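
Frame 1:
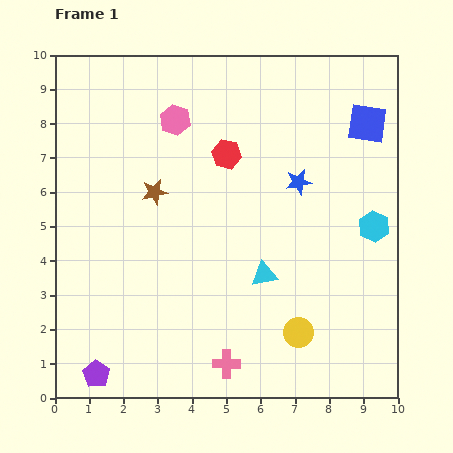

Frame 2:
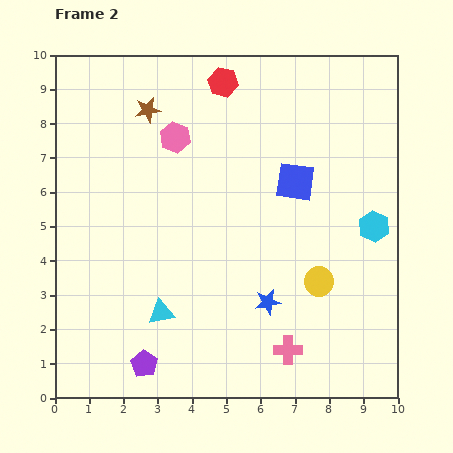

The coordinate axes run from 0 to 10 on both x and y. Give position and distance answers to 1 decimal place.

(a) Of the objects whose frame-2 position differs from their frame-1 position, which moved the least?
the pink hexagon

(moved 0.5)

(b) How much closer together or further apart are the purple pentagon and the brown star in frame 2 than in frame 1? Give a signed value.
+1.8

Distance in frame 1: 5.6. Distance in frame 2: 7.4.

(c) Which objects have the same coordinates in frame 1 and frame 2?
the cyan hexagon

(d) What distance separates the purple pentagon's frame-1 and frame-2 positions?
1.4

The purple pentagon moved from (1.2, 0.7) to (2.6, 1.0), a distance of √(1.4² + 0.3²) ≈ 1.4.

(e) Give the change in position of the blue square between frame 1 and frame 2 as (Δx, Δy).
(-2.1, -1.7)

The blue square was at (9.1, 8.0) in frame 1 and (7.0, 6.3) in frame 2.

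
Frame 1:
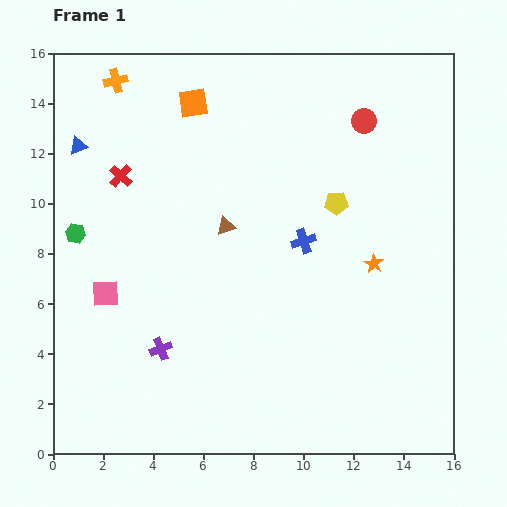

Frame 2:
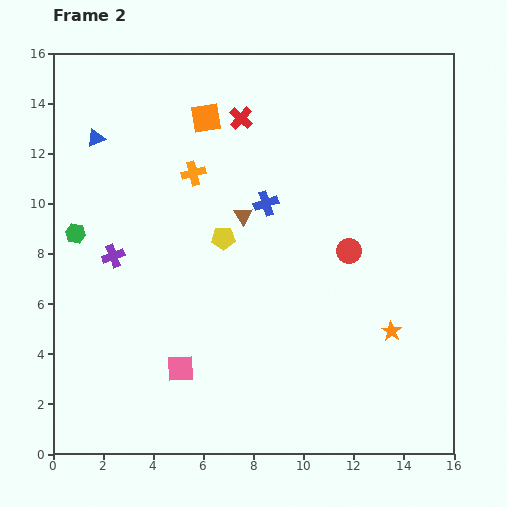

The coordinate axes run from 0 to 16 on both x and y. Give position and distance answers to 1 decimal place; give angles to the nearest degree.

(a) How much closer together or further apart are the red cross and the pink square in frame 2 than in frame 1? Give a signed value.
+5.6

Distance in frame 1: 4.7. Distance in frame 2: 10.3.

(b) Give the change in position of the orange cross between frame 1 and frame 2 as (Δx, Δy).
(3.1, -3.7)

The orange cross was at (2.5, 14.9) in frame 1 and (5.6, 11.2) in frame 2.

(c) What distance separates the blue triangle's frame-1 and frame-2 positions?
0.8

The blue triangle moved from (1.0, 12.3) to (1.7, 12.6), a distance of √(0.7² + 0.3²) ≈ 0.8.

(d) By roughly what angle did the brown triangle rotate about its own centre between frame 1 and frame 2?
44° counter-clockwise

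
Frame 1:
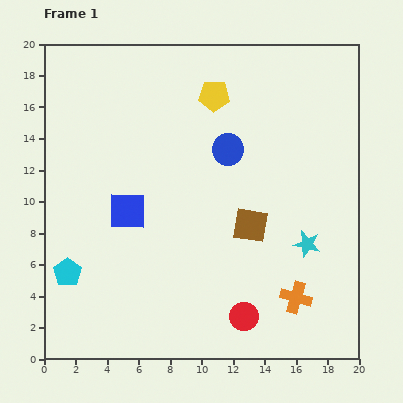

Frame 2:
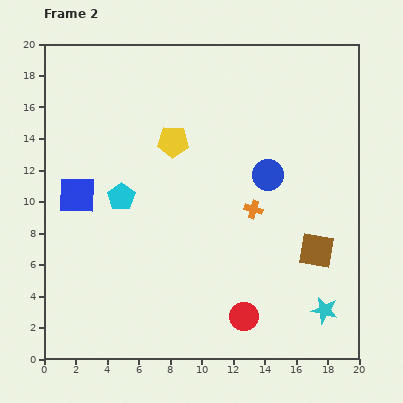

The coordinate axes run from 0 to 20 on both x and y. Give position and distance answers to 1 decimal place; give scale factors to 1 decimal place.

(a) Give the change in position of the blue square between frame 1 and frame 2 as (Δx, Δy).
(-3.2, 1.0)

The blue square was at (5.3, 9.4) in frame 1 and (2.1, 10.4) in frame 2.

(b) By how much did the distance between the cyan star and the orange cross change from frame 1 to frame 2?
+4.3

Distance in frame 1: 3.5. Distance in frame 2: 7.8.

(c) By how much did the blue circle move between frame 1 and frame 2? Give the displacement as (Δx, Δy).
(2.5, -1.6)

The blue circle was at (11.7, 13.3) in frame 1 and (14.2, 11.7) in frame 2.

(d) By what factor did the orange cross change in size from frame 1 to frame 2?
0.6×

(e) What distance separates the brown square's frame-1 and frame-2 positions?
4.5

The brown square moved from (13.1, 8.5) to (17.3, 6.9), a distance of √(4.2² + 1.6²) ≈ 4.5.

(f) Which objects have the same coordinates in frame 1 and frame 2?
the red circle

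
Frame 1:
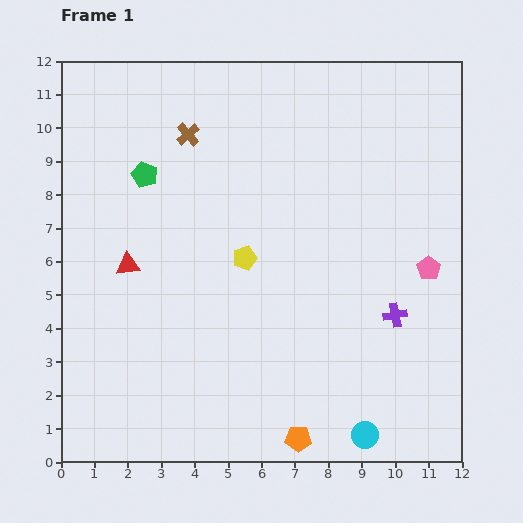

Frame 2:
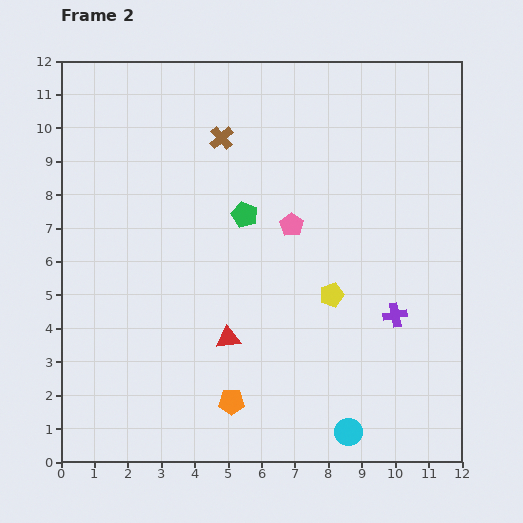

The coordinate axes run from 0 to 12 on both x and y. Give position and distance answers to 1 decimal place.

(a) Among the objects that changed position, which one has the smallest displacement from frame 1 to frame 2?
the cyan circle

(moved 0.5)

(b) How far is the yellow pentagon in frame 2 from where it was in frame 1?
2.8

The yellow pentagon moved from (5.5, 6.1) to (8.1, 5.0), a distance of √(2.6² + 1.1²) ≈ 2.8.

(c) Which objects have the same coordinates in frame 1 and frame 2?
the purple cross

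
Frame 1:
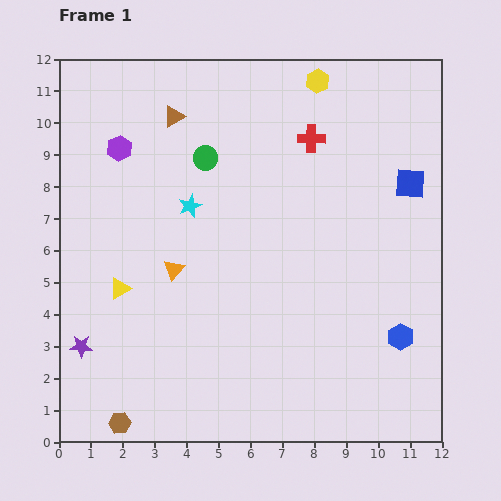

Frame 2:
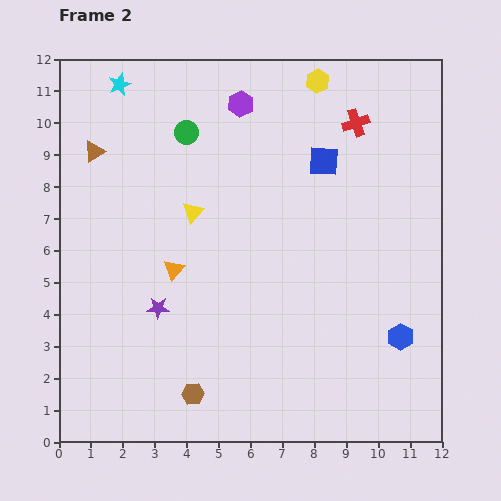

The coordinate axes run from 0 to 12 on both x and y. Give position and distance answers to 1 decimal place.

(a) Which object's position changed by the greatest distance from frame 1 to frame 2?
the cyan star

(moved 4.4; next 4.0)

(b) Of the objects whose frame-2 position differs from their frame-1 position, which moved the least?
the green circle

(moved 1.0)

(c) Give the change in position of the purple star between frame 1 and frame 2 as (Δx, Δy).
(2.4, 1.2)

The purple star was at (0.7, 3.0) in frame 1 and (3.1, 4.2) in frame 2.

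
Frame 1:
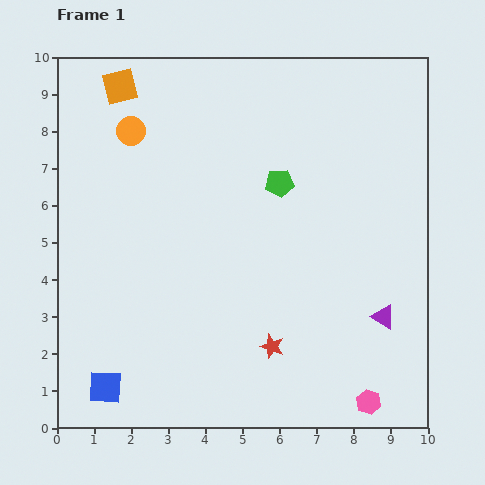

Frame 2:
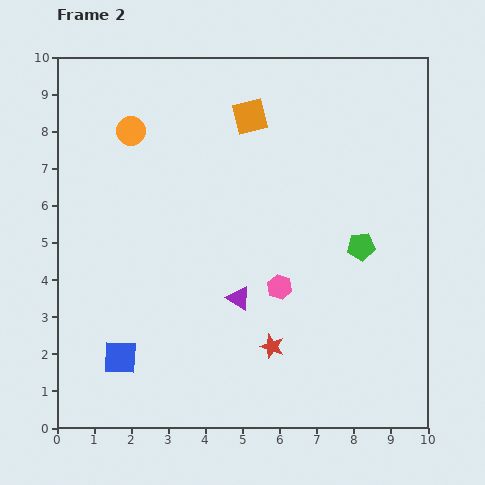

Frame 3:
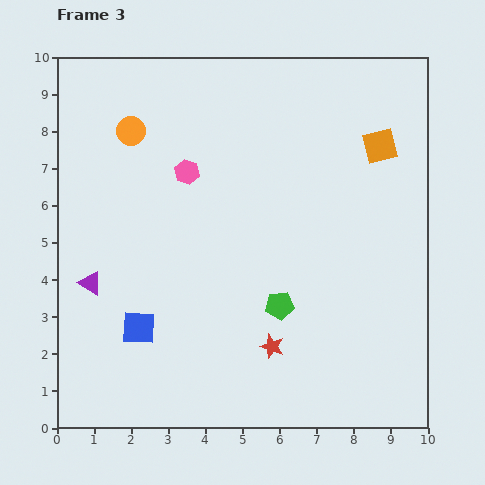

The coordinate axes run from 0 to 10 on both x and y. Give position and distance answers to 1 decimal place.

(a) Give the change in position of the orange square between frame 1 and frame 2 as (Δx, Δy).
(3.5, -0.8)

The orange square was at (1.7, 9.2) in frame 1 and (5.2, 8.4) in frame 2.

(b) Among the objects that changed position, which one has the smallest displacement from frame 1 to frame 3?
the blue square

(moved 1.8)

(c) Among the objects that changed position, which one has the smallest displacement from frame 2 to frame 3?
the blue square

(moved 0.9)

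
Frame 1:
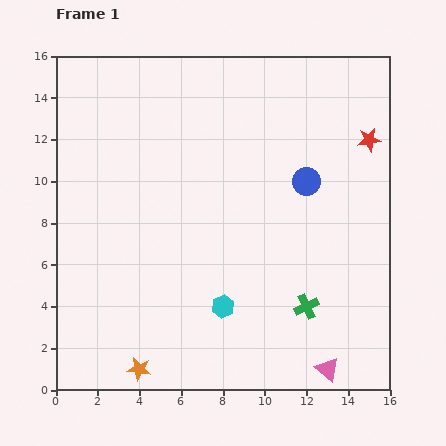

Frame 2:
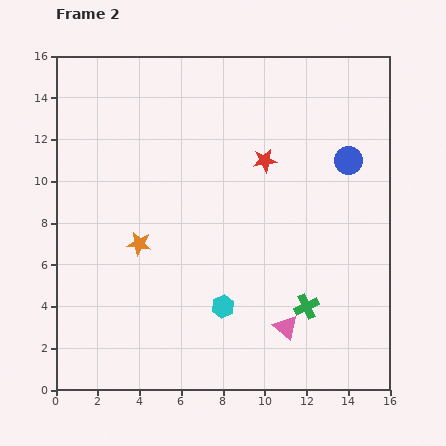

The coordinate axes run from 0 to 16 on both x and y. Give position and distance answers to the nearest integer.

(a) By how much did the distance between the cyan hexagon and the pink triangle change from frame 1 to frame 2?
-3

Distance in frame 1: 6. Distance in frame 2: 3.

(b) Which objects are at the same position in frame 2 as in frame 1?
the cyan hexagon, the green cross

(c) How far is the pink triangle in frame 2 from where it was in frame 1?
3

The pink triangle moved from (13, 1) to (11, 3), a distance of √(2² + 2²) ≈ 3.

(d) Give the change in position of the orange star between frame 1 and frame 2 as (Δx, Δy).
(0, 6)

The orange star was at (4, 1) in frame 1 and (4, 7) in frame 2.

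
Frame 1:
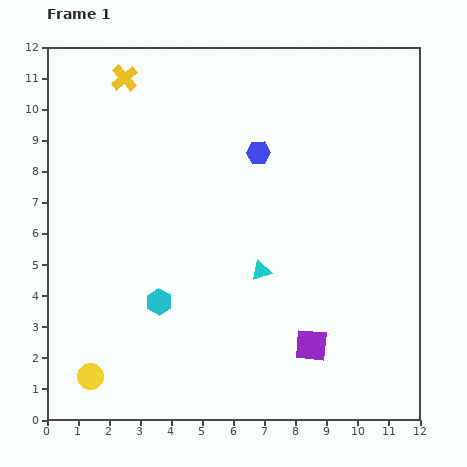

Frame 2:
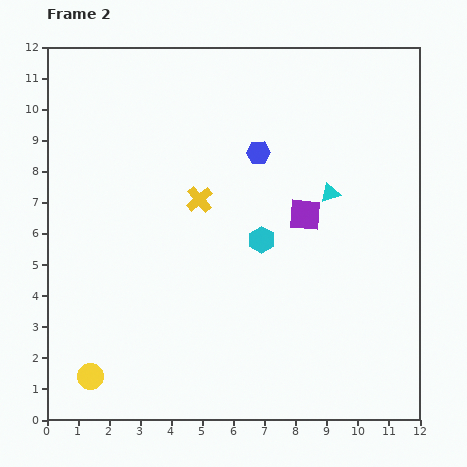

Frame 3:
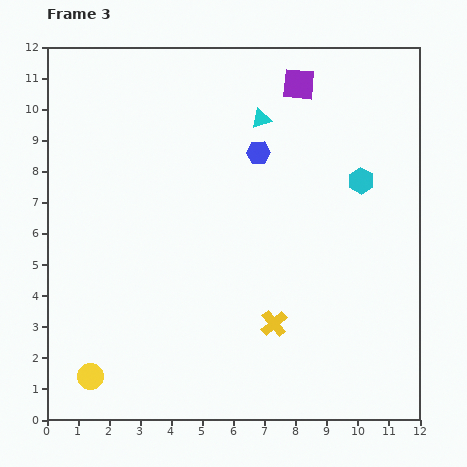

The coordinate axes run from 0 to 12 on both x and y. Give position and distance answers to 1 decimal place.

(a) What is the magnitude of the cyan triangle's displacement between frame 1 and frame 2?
3.3

The cyan triangle moved from (6.9, 4.8) to (9.1, 7.3), a distance of √(2.2² + 2.5²) ≈ 3.3.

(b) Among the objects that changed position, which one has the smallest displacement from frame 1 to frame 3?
the cyan triangle

(moved 4.9)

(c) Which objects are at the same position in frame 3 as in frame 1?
the yellow circle, the blue hexagon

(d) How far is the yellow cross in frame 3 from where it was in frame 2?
4.7

The yellow cross moved from (4.9, 7.1) to (7.3, 3.1), a distance of √(2.4² + 4.0²) ≈ 4.7.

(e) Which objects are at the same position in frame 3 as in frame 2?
the yellow circle, the blue hexagon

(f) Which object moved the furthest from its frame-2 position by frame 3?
the yellow cross

(moved 4.7; next 4.2)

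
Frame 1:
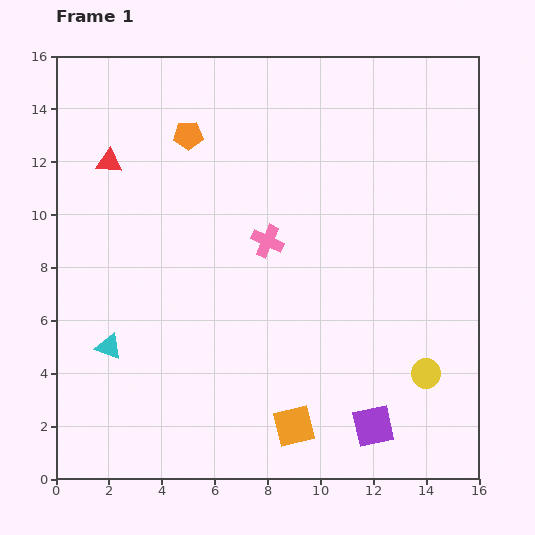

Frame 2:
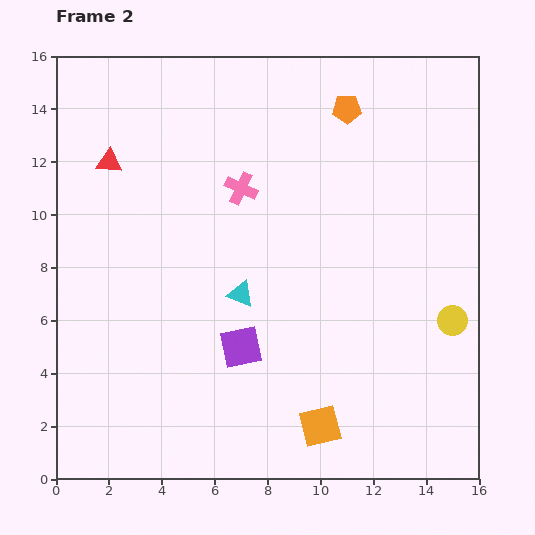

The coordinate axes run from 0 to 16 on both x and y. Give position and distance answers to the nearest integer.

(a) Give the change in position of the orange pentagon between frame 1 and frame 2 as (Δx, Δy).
(6, 1)

The orange pentagon was at (5, 13) in frame 1 and (11, 14) in frame 2.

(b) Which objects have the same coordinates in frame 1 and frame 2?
the red triangle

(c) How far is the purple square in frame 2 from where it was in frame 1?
6

The purple square moved from (12, 2) to (7, 5), a distance of √(5² + 3²) ≈ 6.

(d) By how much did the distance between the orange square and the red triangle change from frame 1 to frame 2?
+1

Distance in frame 1: 12. Distance in frame 2: 13.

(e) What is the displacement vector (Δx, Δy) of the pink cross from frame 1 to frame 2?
(-1, 2)

The pink cross was at (8, 9) in frame 1 and (7, 11) in frame 2.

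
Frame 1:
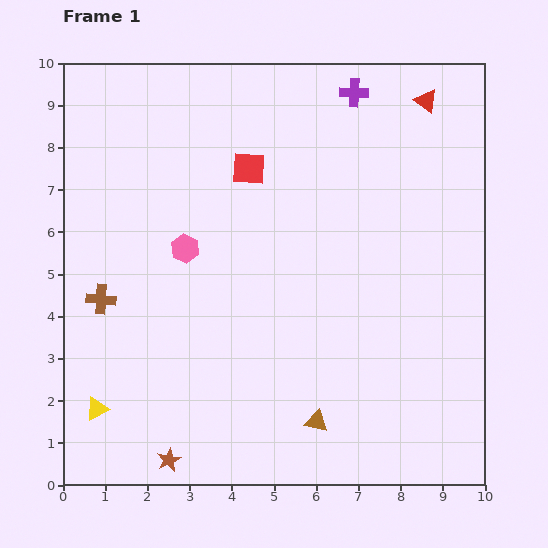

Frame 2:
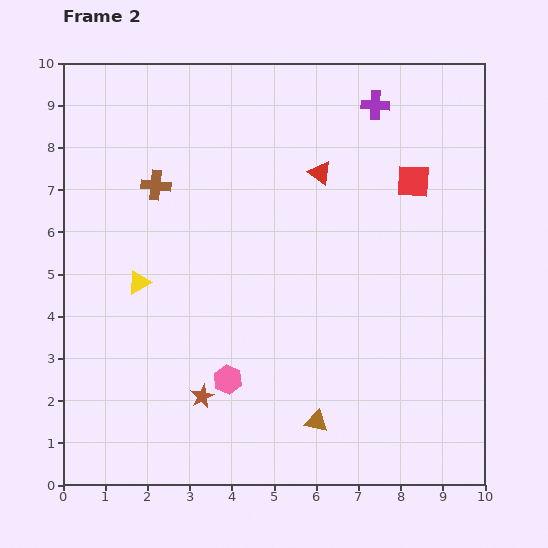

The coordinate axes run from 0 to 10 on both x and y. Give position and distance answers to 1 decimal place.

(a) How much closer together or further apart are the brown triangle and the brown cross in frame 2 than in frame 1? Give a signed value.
+0.9

Distance in frame 1: 5.9. Distance in frame 2: 6.8.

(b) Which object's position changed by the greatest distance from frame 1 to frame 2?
the red square

(moved 3.9; next 3.3)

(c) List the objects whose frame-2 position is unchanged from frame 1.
the brown triangle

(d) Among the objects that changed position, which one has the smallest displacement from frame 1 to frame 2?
the purple cross

(moved 0.6)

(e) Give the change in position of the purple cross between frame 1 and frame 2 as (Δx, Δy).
(0.5, -0.3)

The purple cross was at (6.9, 9.3) in frame 1 and (7.4, 9.0) in frame 2.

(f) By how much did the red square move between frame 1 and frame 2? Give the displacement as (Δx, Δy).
(3.9, -0.3)

The red square was at (4.4, 7.5) in frame 1 and (8.3, 7.2) in frame 2.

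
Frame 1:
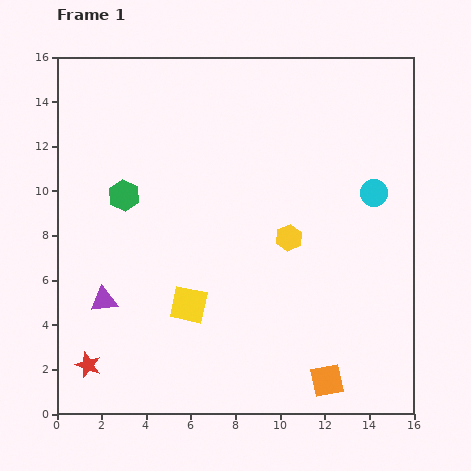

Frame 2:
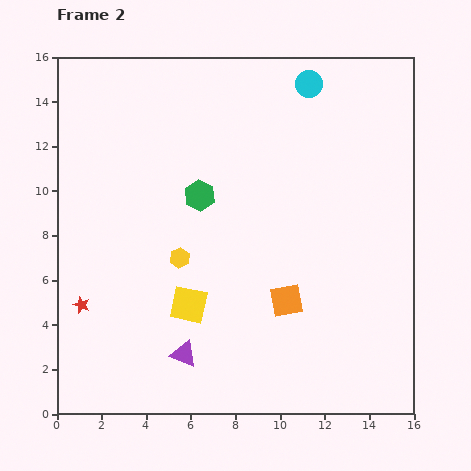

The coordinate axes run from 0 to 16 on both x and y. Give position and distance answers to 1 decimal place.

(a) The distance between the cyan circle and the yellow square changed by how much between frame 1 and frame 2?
+1.6

Distance in frame 1: 9.7. Distance in frame 2: 11.3.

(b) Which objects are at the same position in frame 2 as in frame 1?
the yellow square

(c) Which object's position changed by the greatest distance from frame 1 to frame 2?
the cyan circle

(moved 5.7; next 5.0)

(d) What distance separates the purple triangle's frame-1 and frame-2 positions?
4.3

The purple triangle moved from (2.1, 5.1) to (5.7, 2.7), a distance of √(3.6² + 2.4²) ≈ 4.3.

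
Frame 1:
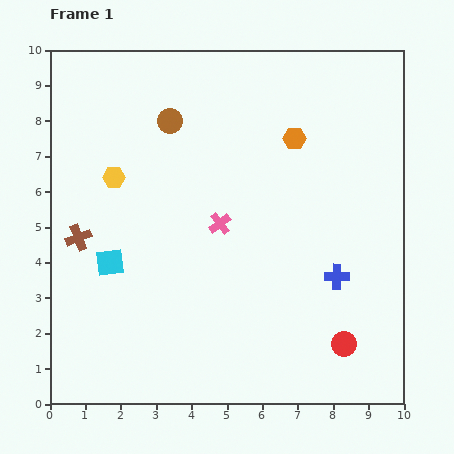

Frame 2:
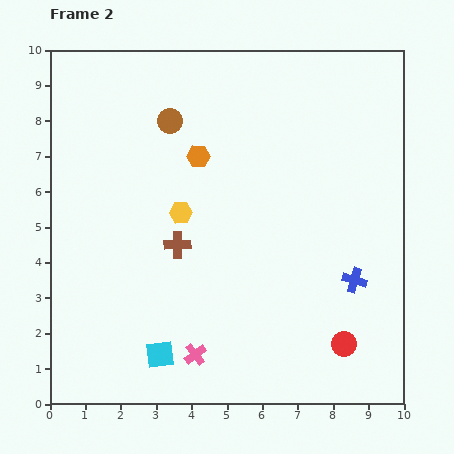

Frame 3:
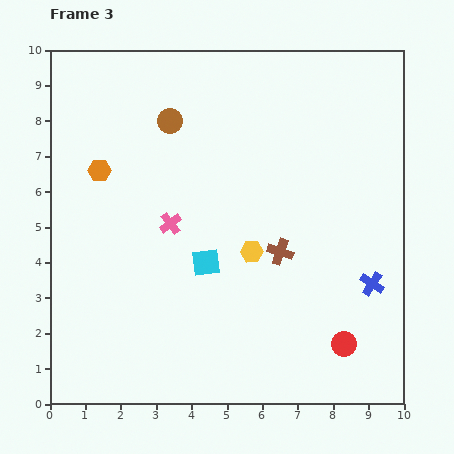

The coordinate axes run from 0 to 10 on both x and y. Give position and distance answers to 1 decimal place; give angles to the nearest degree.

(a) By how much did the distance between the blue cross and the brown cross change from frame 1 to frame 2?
-2.3

Distance in frame 1: 7.4. Distance in frame 2: 5.1.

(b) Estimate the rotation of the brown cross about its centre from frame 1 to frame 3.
39° clockwise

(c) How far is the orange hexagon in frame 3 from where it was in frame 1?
5.6

The orange hexagon moved from (6.9, 7.5) to (1.4, 6.6), a distance of √(5.5² + 0.9²) ≈ 5.6.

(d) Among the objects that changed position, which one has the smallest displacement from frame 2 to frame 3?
the blue cross

(moved 0.5)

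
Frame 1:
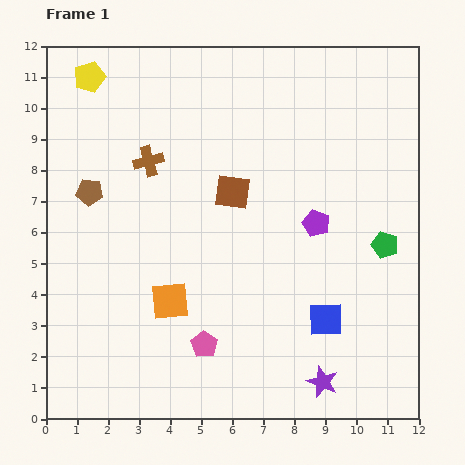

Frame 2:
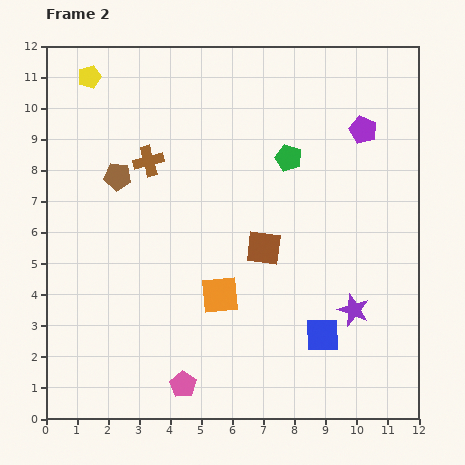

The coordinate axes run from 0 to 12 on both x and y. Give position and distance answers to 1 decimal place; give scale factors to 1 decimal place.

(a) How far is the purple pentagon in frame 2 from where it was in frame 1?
3.4

The purple pentagon moved from (8.7, 6.3) to (10.2, 9.3), a distance of √(1.5² + 3.0²) ≈ 3.4.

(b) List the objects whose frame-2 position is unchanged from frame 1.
the brown cross, the yellow pentagon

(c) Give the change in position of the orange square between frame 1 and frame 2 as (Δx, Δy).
(1.6, 0.2)

The orange square was at (4.0, 3.8) in frame 1 and (5.6, 4.0) in frame 2.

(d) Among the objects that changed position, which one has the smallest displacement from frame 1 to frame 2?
the blue square

(moved 0.5)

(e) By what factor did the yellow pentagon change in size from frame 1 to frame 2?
0.8×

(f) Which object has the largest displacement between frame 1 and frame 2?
the green pentagon

(moved 4.2; next 3.4)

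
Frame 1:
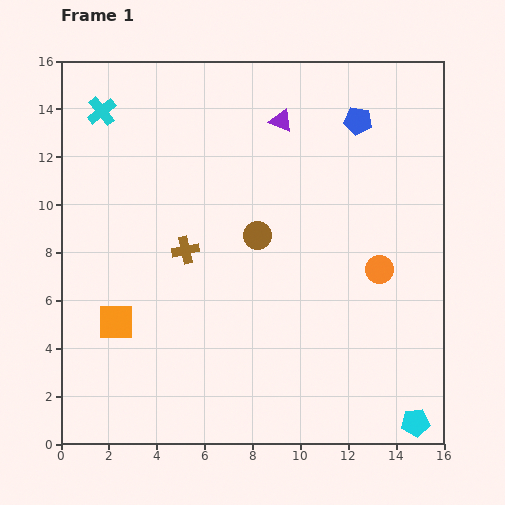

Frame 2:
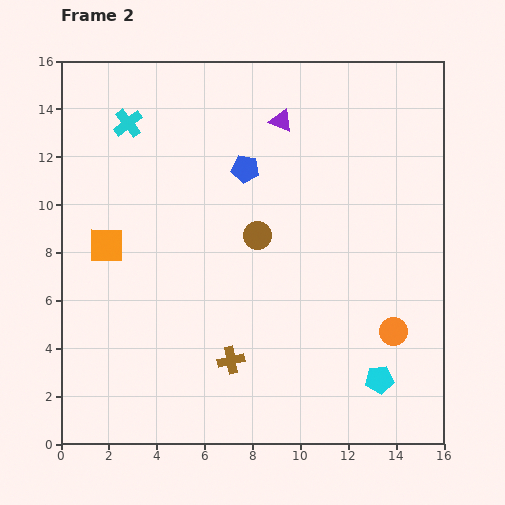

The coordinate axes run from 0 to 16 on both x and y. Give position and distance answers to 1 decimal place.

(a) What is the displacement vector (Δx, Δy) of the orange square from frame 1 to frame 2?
(-0.4, 3.2)

The orange square was at (2.3, 5.1) in frame 1 and (1.9, 8.3) in frame 2.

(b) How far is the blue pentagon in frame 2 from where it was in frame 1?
5.1

The blue pentagon moved from (12.4, 13.5) to (7.7, 11.5), a distance of √(4.7² + 2.0²) ≈ 5.1.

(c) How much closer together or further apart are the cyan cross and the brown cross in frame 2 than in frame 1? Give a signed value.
+4.0

Distance in frame 1: 6.8. Distance in frame 2: 10.8.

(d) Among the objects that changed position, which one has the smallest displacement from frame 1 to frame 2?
the cyan cross

(moved 1.2)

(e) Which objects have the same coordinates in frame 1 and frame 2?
the purple triangle, the brown circle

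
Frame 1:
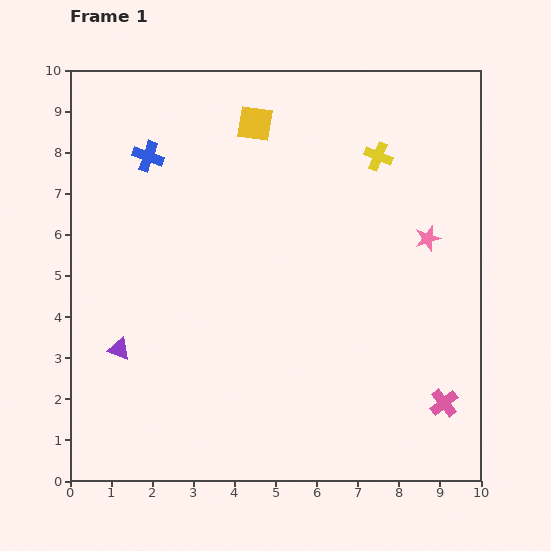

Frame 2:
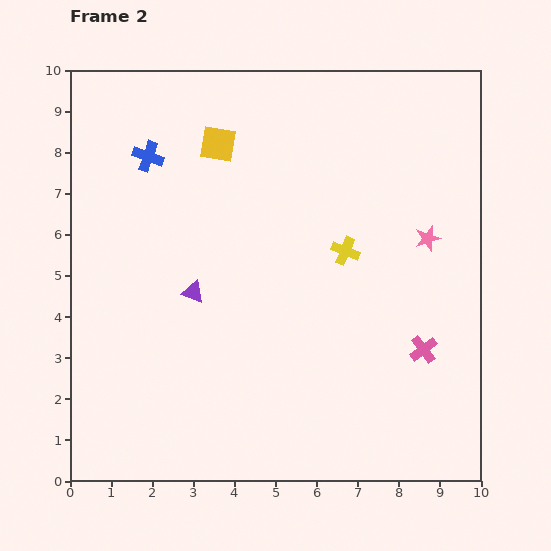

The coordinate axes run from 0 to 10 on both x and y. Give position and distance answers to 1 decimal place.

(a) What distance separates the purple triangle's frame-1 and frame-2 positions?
2.3

The purple triangle moved from (1.2, 3.2) to (3.0, 4.6), a distance of √(1.8² + 1.4²) ≈ 2.3.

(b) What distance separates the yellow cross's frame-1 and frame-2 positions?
2.4

The yellow cross moved from (7.5, 7.9) to (6.7, 5.6), a distance of √(0.8² + 2.3²) ≈ 2.4.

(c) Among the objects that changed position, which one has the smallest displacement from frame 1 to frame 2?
the yellow square

(moved 1.0)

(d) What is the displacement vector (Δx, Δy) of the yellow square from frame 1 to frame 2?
(-0.9, -0.5)

The yellow square was at (4.5, 8.7) in frame 1 and (3.6, 8.2) in frame 2.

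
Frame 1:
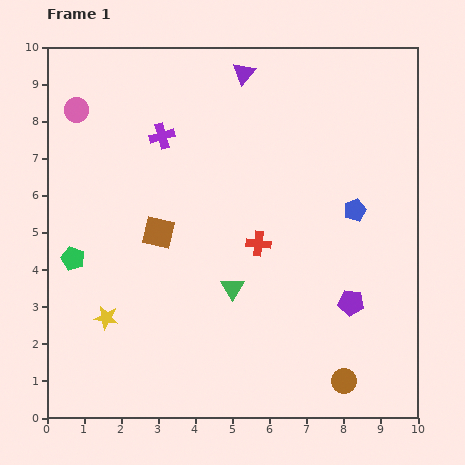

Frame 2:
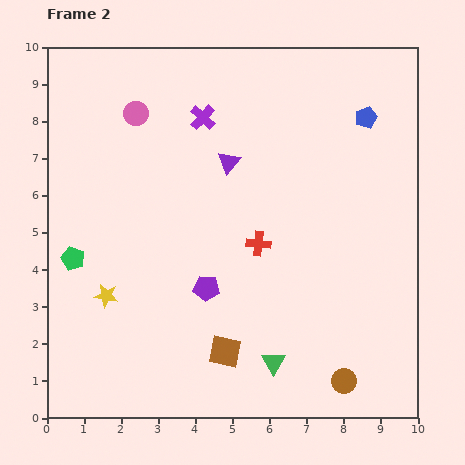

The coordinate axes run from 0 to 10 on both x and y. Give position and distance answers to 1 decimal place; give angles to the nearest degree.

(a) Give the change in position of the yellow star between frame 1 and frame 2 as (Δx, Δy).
(0.0, 0.6)

The yellow star was at (1.6, 2.7) in frame 1 and (1.6, 3.3) in frame 2.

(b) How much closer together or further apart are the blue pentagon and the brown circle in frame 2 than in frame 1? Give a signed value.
+2.5

Distance in frame 1: 4.6. Distance in frame 2: 7.1.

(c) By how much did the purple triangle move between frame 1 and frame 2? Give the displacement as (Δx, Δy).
(-0.4, -2.4)

The purple triangle was at (5.3, 9.3) in frame 1 and (4.9, 6.9) in frame 2.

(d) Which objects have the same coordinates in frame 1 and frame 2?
the green pentagon, the red cross, the brown circle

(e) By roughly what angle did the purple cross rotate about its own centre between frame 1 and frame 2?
32° counter-clockwise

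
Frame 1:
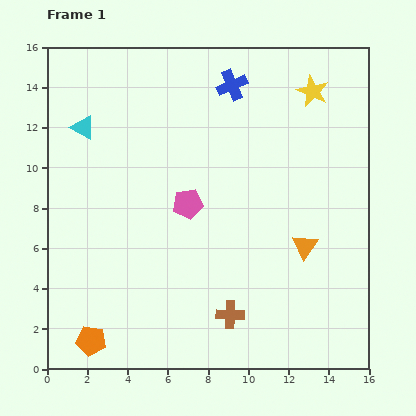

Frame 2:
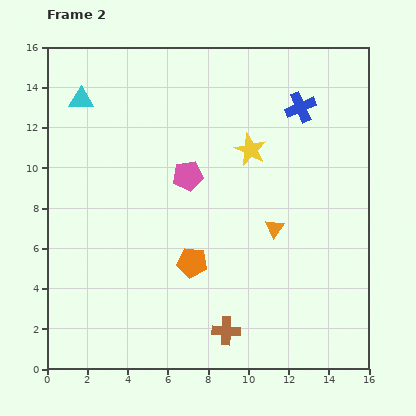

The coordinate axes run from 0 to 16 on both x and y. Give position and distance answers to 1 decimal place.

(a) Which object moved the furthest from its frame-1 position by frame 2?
the orange pentagon

(moved 6.3; next 4.2)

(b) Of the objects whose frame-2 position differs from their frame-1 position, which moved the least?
the brown cross

(moved 0.8)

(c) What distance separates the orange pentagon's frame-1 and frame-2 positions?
6.3

The orange pentagon moved from (2.2, 1.4) to (7.2, 5.3), a distance of √(5.0² + 3.9²) ≈ 6.3.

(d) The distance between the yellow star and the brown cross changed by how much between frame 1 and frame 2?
-2.7

Distance in frame 1: 11.8. Distance in frame 2: 9.1.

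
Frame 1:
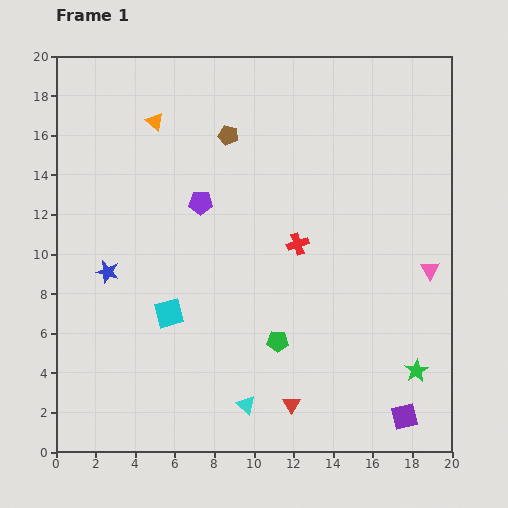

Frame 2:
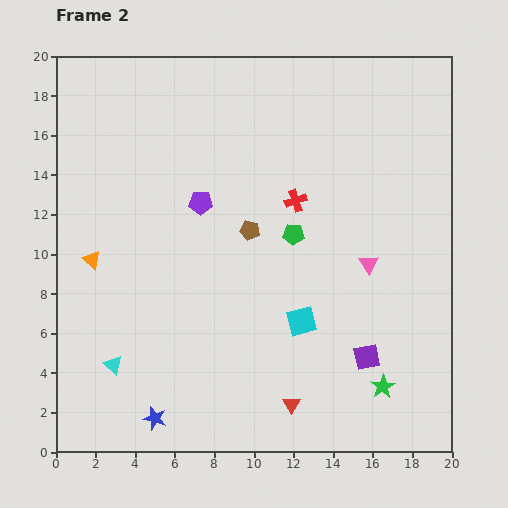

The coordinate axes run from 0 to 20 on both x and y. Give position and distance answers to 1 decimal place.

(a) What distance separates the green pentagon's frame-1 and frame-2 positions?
5.5

The green pentagon moved from (11.2, 5.6) to (12.0, 11.0), a distance of √(0.8² + 5.4²) ≈ 5.5.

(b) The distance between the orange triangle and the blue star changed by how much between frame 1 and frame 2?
+0.6

Distance in frame 1: 8.0. Distance in frame 2: 8.6.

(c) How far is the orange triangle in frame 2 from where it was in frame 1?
7.7

The orange triangle moved from (5.0, 16.7) to (1.8, 9.7), a distance of √(3.2² + 7.0²) ≈ 7.7.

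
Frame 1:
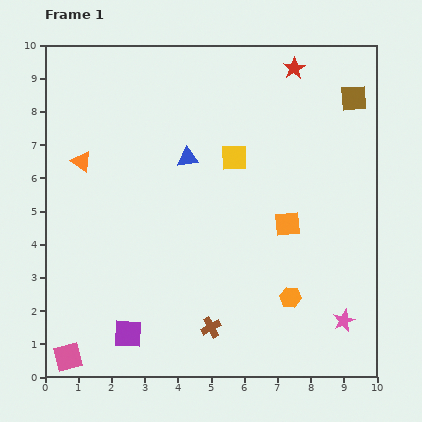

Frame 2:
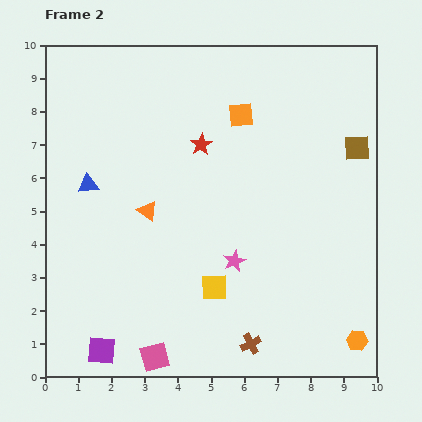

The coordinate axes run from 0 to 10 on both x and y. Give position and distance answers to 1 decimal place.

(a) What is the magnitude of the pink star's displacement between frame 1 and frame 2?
3.8

The pink star moved from (9.0, 1.7) to (5.7, 3.5), a distance of √(3.3² + 1.8²) ≈ 3.8.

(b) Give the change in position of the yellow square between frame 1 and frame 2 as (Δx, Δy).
(-0.6, -3.9)

The yellow square was at (5.7, 6.6) in frame 1 and (5.1, 2.7) in frame 2.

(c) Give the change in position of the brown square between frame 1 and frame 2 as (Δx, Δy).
(0.1, -1.5)

The brown square was at (9.3, 8.4) in frame 1 and (9.4, 6.9) in frame 2.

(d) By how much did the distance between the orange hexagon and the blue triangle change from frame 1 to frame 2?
+4.2

Distance in frame 1: 5.2. Distance in frame 2: 9.4.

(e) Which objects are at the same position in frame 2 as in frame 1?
none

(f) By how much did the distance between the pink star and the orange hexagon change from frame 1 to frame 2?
+2.7

Distance in frame 1: 1.7. Distance in frame 2: 4.4.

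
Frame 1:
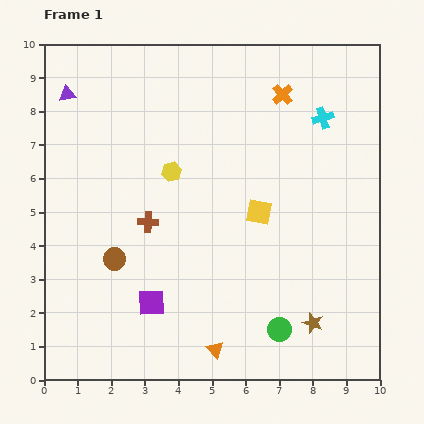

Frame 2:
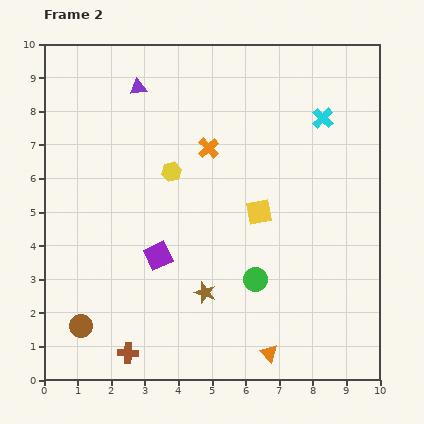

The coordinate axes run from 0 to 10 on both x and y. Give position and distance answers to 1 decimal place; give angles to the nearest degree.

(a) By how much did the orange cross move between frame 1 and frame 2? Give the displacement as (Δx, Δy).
(-2.2, -1.6)

The orange cross was at (7.1, 8.5) in frame 1 and (4.9, 6.9) in frame 2.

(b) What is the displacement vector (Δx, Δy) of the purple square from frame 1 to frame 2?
(0.2, 1.4)

The purple square was at (3.2, 2.3) in frame 1 and (3.4, 3.7) in frame 2.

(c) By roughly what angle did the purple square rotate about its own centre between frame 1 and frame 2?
24° counter-clockwise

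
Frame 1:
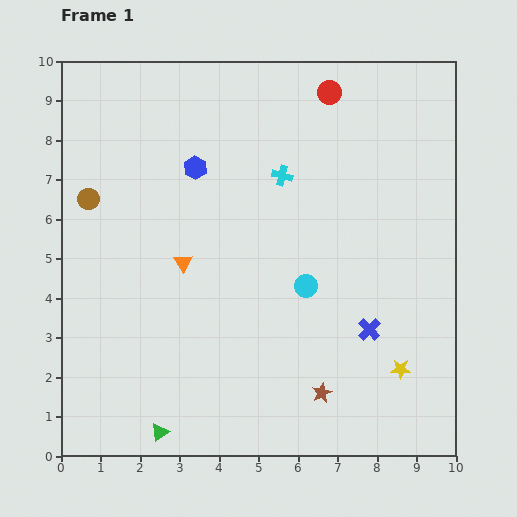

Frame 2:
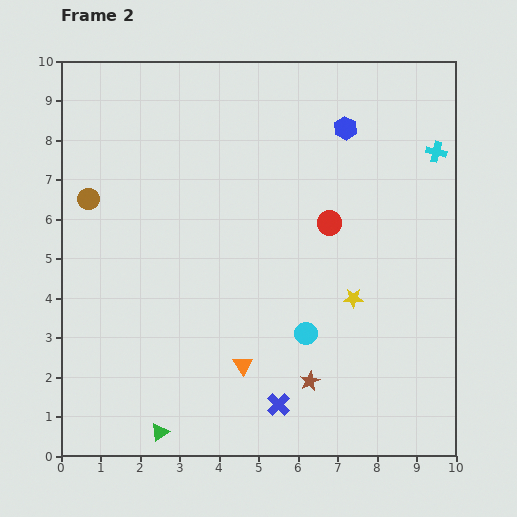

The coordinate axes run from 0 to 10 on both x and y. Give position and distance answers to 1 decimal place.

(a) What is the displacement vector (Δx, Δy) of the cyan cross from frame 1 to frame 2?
(3.9, 0.6)

The cyan cross was at (5.6, 7.1) in frame 1 and (9.5, 7.7) in frame 2.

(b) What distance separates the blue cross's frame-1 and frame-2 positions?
3.0

The blue cross moved from (7.8, 3.2) to (5.5, 1.3), a distance of √(2.3² + 1.9²) ≈ 3.0.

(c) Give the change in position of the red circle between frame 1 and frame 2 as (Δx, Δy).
(0.0, -3.3)

The red circle was at (6.8, 9.2) in frame 1 and (6.8, 5.9) in frame 2.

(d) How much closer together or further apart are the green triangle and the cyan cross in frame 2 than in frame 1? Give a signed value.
+2.8

Distance in frame 1: 7.2. Distance in frame 2: 10.0.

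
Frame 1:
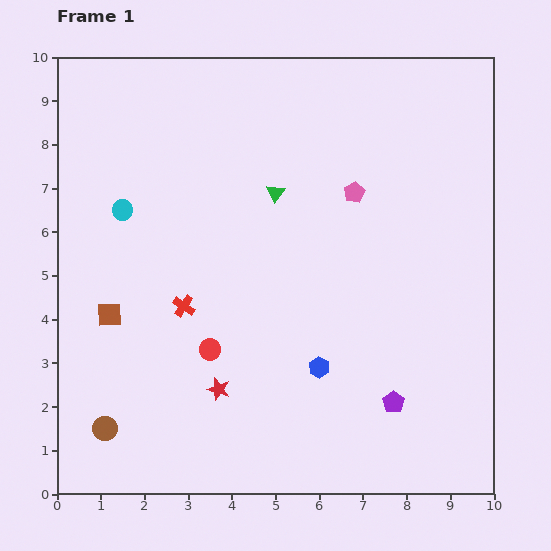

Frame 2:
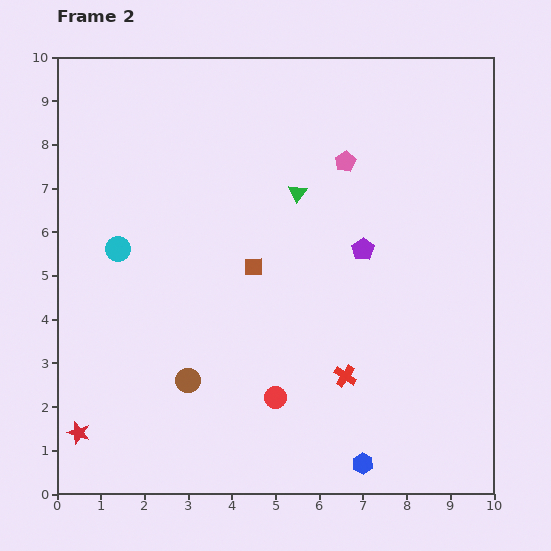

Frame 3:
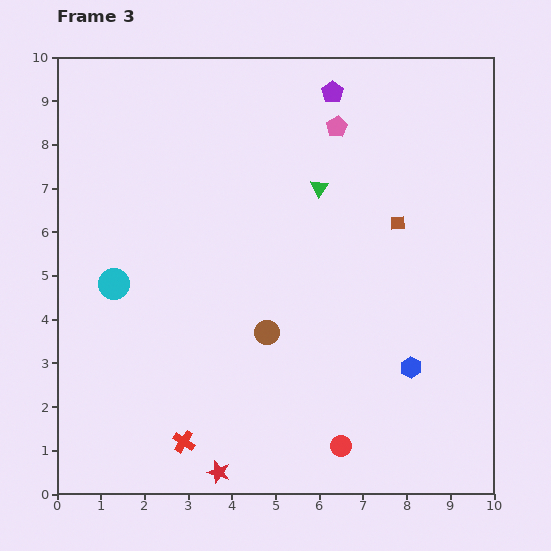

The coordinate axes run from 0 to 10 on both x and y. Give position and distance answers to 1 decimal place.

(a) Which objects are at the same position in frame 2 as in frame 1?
none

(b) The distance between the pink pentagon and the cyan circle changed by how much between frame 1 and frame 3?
+0.9

Distance in frame 1: 5.3. Distance in frame 3: 6.2.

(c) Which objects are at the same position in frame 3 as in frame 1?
none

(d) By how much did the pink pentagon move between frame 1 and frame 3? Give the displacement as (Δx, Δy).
(-0.4, 1.5)

The pink pentagon was at (6.8, 6.9) in frame 1 and (6.4, 8.4) in frame 3.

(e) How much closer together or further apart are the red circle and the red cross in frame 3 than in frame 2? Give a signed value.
+1.9

Distance in frame 2: 1.7. Distance in frame 3: 3.6.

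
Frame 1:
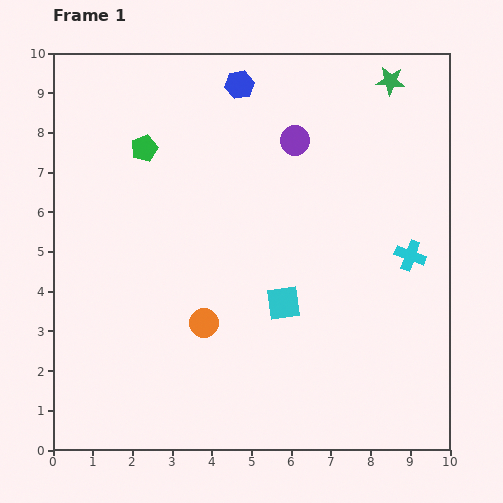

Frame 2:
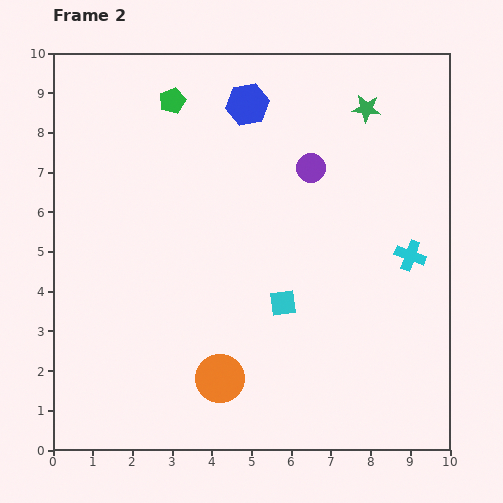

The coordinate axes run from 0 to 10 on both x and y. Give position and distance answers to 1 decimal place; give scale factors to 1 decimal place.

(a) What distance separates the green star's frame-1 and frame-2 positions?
0.9

The green star moved from (8.5, 9.3) to (7.9, 8.6), a distance of √(0.6² + 0.7²) ≈ 0.9.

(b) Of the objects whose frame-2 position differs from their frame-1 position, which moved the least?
the blue hexagon

(moved 0.5)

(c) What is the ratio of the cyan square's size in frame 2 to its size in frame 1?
0.8×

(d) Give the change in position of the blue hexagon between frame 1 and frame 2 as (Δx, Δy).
(0.2, -0.5)

The blue hexagon was at (4.7, 9.2) in frame 1 and (4.9, 8.7) in frame 2.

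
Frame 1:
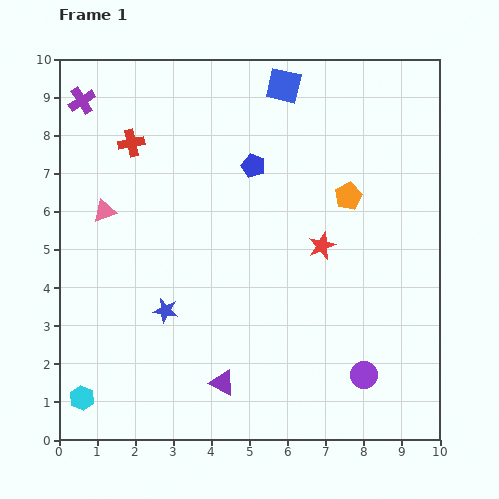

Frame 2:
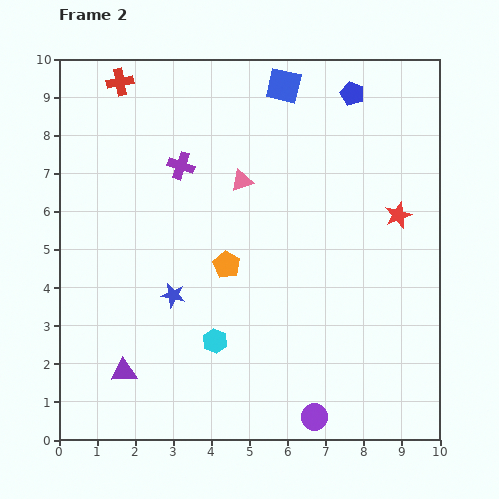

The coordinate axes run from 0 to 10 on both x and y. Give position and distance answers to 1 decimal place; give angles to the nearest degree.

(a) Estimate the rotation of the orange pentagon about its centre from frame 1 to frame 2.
15° counter-clockwise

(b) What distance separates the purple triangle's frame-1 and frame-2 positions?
2.6

The purple triangle moved from (4.3, 1.5) to (1.7, 1.8), a distance of √(2.6² + 0.3²) ≈ 2.6.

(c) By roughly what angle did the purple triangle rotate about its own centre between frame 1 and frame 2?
31° counter-clockwise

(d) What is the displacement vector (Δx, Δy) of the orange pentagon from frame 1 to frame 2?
(-3.2, -1.8)

The orange pentagon was at (7.6, 6.4) in frame 1 and (4.4, 4.6) in frame 2.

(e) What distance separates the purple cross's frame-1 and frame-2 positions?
3.1

The purple cross moved from (0.6, 8.9) to (3.2, 7.2), a distance of √(2.6² + 1.7²) ≈ 3.1.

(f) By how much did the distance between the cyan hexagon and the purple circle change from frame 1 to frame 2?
-4.1

Distance in frame 1: 7.4. Distance in frame 2: 3.3.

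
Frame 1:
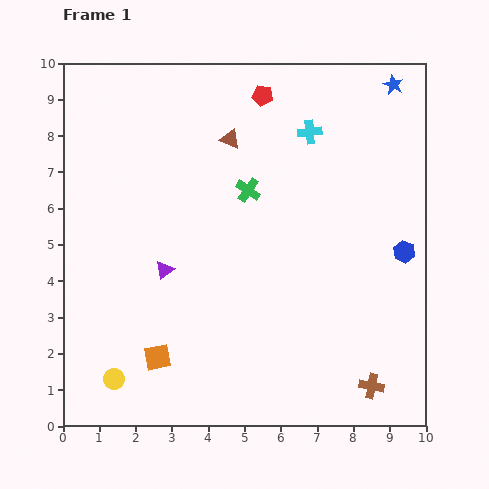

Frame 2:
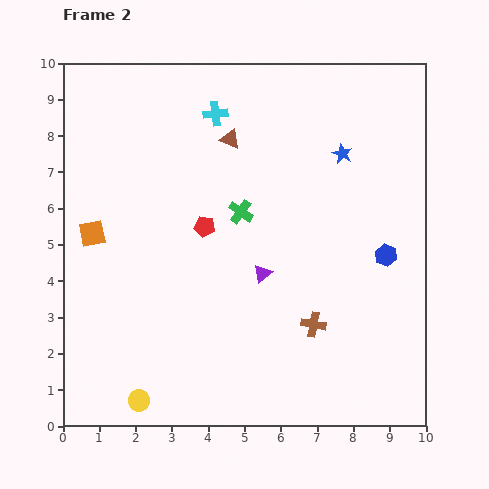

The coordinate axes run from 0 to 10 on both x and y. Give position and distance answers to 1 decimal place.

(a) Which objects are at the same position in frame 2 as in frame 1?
the brown triangle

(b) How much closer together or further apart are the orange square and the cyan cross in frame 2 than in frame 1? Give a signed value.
-2.8

Distance in frame 1: 7.5. Distance in frame 2: 4.7.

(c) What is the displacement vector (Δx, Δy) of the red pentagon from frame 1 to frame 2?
(-1.6, -3.6)

The red pentagon was at (5.5, 9.1) in frame 1 and (3.9, 5.5) in frame 2.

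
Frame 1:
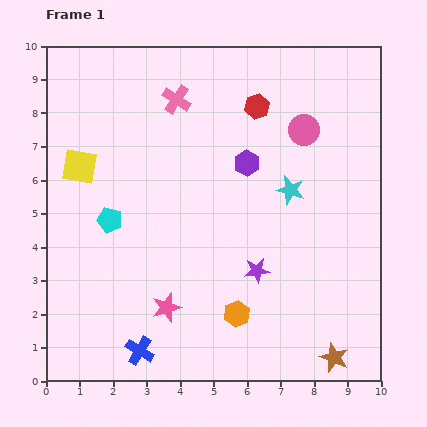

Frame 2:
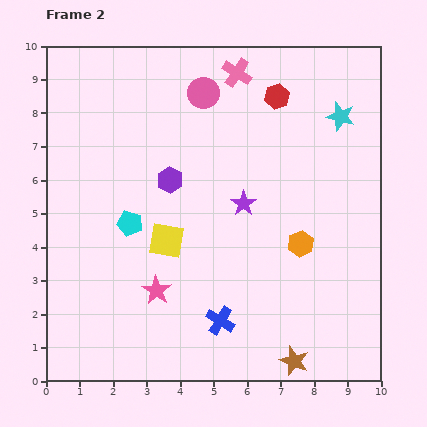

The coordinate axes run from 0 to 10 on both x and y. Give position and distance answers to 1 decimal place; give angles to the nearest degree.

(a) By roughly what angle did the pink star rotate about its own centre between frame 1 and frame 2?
22° counter-clockwise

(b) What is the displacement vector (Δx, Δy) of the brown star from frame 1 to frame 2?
(-1.2, -0.1)

The brown star was at (8.6, 0.7) in frame 1 and (7.4, 0.6) in frame 2.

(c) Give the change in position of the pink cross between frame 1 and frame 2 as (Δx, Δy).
(1.8, 0.8)

The pink cross was at (3.9, 8.4) in frame 1 and (5.7, 9.2) in frame 2.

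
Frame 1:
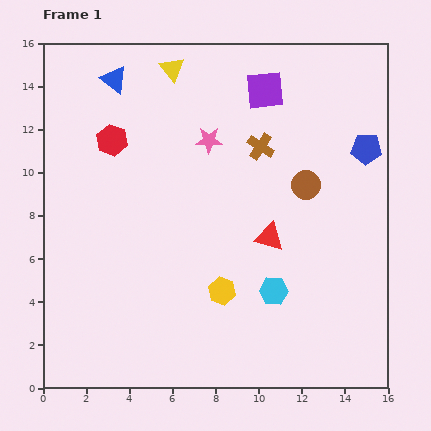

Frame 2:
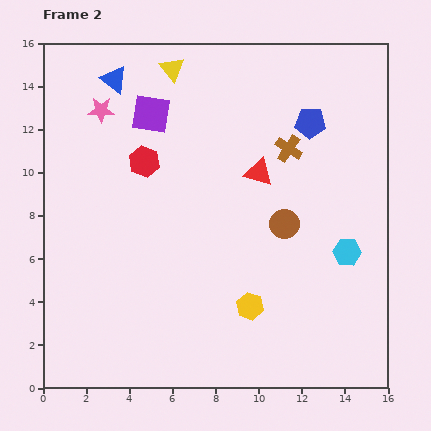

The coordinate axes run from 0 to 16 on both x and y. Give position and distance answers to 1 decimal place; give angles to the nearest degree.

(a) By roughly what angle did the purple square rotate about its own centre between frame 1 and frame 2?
16° clockwise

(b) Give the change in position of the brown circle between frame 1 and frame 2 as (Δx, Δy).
(-1.0, -1.8)

The brown circle was at (12.2, 9.4) in frame 1 and (11.2, 7.6) in frame 2.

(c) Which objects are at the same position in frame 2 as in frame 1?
the yellow triangle, the blue triangle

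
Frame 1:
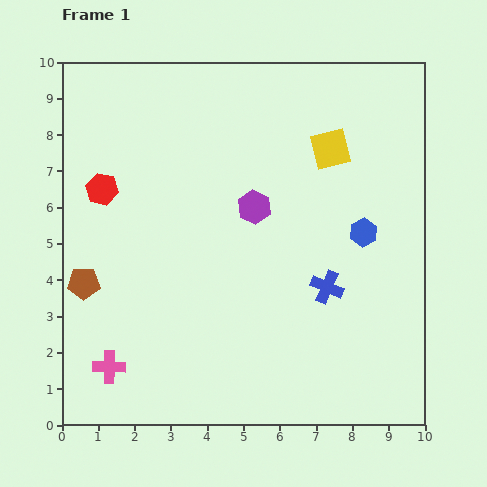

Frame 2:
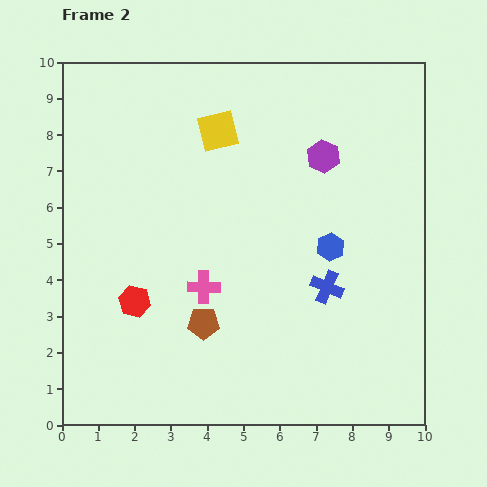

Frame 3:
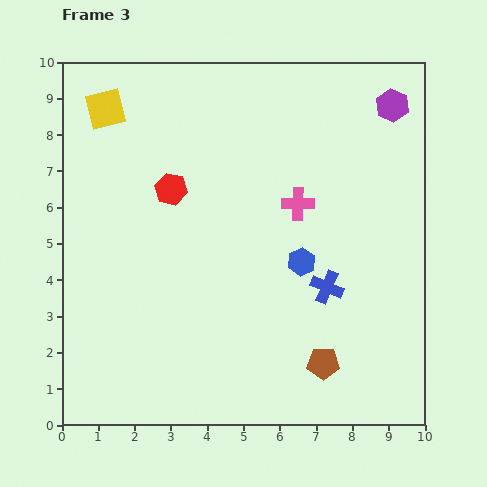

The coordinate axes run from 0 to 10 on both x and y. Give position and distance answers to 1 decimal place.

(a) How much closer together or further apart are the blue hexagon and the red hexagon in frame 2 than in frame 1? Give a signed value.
-1.7

Distance in frame 1: 7.3. Distance in frame 2: 5.6.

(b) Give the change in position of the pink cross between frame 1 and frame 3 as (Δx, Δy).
(5.2, 4.5)

The pink cross was at (1.3, 1.6) in frame 1 and (6.5, 6.1) in frame 3.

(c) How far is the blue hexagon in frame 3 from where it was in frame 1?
1.9

The blue hexagon moved from (8.3, 5.3) to (6.6, 4.5), a distance of √(1.7² + 0.8²) ≈ 1.9.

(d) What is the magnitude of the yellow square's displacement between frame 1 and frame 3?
6.3

The yellow square moved from (7.4, 7.6) to (1.2, 8.7), a distance of √(6.2² + 1.1²) ≈ 6.3.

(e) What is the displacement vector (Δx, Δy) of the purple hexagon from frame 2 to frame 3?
(1.9, 1.4)

The purple hexagon was at (7.2, 7.4) in frame 2 and (9.1, 8.8) in frame 3.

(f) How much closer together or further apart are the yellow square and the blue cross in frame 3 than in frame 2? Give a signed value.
+2.6

Distance in frame 2: 5.2. Distance in frame 3: 7.8.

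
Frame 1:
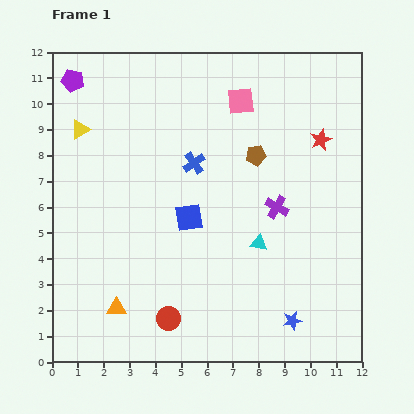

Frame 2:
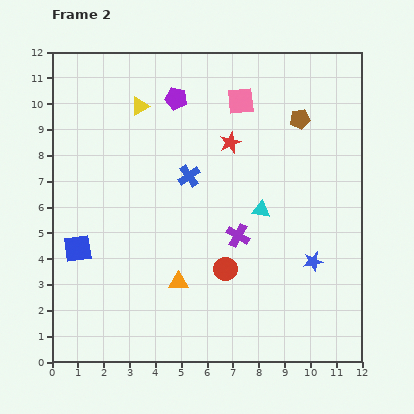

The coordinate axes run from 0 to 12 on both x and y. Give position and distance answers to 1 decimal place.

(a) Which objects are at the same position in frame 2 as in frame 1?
the pink square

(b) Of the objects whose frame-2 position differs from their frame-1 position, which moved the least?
the blue cross

(moved 0.5)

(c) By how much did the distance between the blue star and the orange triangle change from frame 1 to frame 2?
-1.5

Distance in frame 1: 6.8. Distance in frame 2: 5.3.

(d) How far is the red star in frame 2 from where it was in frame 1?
3.5

The red star moved from (10.4, 8.6) to (6.9, 8.5), a distance of √(3.5² + 0.1²) ≈ 3.5.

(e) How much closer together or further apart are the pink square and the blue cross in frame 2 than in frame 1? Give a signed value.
+0.5

Distance in frame 1: 3.0. Distance in frame 2: 3.5.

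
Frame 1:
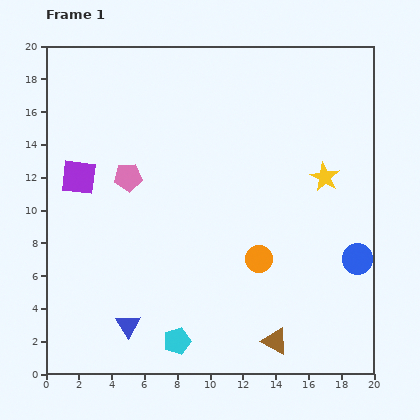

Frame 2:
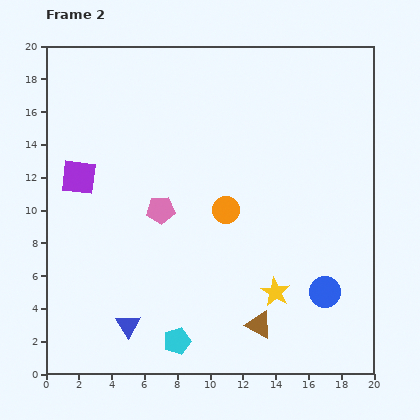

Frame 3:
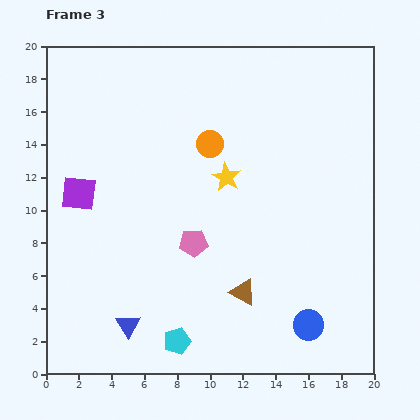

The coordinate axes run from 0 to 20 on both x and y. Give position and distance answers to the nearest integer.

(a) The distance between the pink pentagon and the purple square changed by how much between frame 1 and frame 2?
+2

Distance in frame 1: 3. Distance in frame 2: 5.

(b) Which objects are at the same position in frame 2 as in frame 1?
the blue triangle, the purple square, the cyan pentagon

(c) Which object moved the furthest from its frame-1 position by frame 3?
the orange circle

(moved 8; next 6)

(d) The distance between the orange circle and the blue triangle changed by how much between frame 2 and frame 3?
+3

Distance in frame 2: 9. Distance in frame 3: 12.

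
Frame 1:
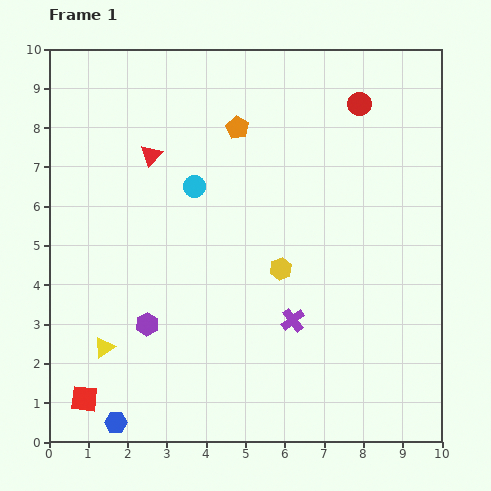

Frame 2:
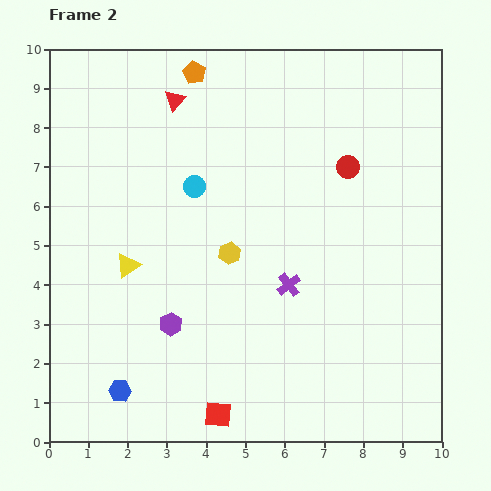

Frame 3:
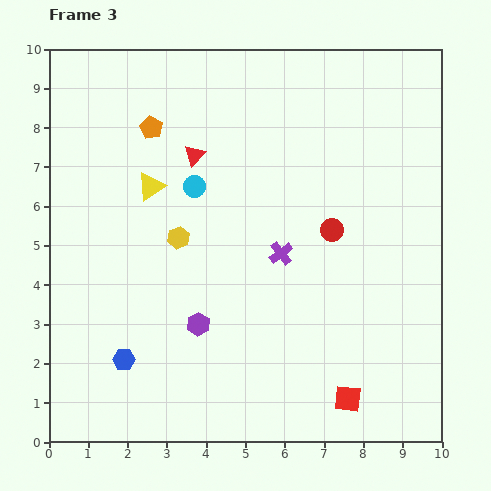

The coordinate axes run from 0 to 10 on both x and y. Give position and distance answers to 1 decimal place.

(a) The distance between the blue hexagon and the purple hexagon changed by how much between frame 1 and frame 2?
-0.5

Distance in frame 1: 2.6. Distance in frame 2: 2.1.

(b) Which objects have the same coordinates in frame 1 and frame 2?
the cyan circle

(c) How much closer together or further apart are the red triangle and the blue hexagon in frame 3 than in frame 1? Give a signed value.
-1.4

Distance in frame 1: 6.9. Distance in frame 3: 5.5.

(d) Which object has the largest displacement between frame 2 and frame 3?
the red square

(moved 3.3; next 2.1)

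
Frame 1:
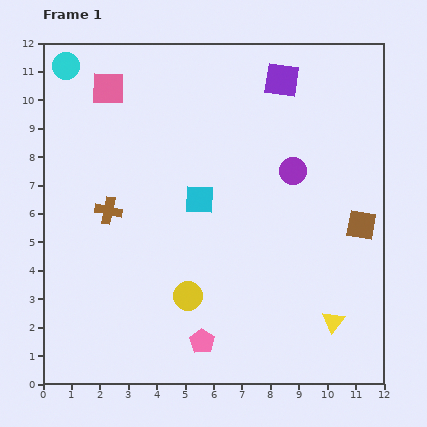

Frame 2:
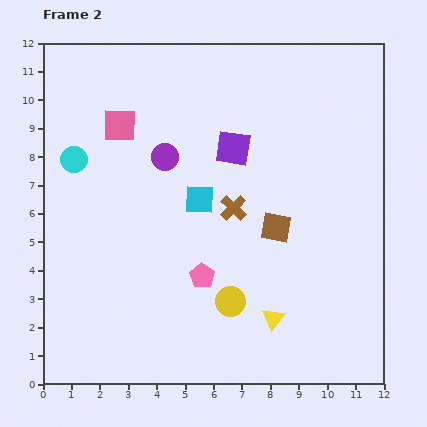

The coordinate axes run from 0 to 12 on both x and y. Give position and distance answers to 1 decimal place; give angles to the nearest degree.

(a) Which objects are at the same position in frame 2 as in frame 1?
the cyan square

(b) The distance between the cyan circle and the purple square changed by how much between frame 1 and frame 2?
-2.0

Distance in frame 1: 7.6. Distance in frame 2: 5.6.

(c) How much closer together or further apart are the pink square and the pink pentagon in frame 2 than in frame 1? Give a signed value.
-3.5

Distance in frame 1: 9.5. Distance in frame 2: 6.0.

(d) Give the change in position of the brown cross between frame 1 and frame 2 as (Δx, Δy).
(4.4, 0.1)

The brown cross was at (2.3, 6.1) in frame 1 and (6.7, 6.2) in frame 2.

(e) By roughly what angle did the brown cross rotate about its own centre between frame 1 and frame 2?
33° clockwise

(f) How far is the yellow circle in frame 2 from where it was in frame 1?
1.5

The yellow circle moved from (5.1, 3.1) to (6.6, 2.9), a distance of √(1.5² + 0.2²) ≈ 1.5.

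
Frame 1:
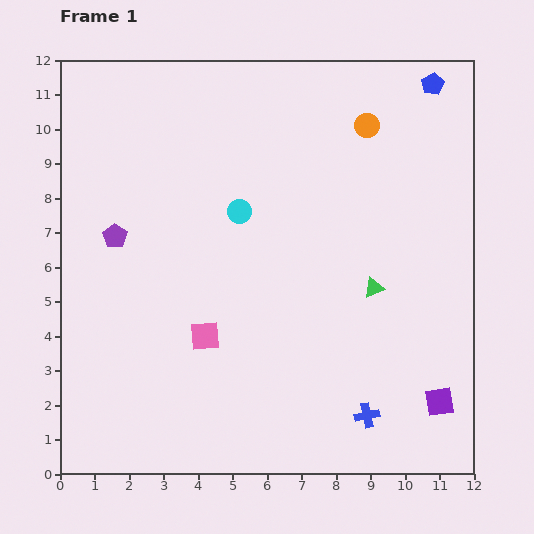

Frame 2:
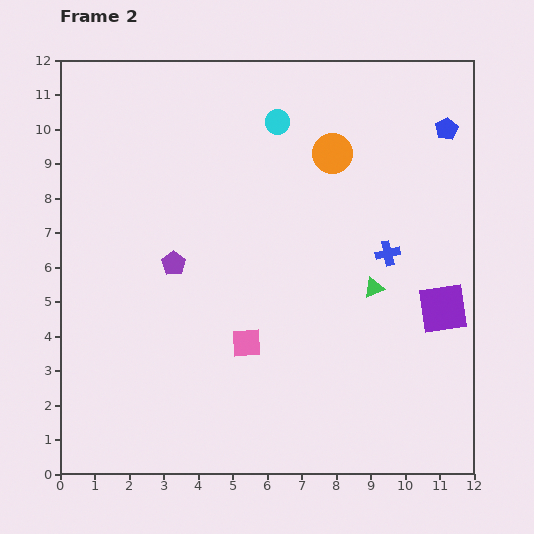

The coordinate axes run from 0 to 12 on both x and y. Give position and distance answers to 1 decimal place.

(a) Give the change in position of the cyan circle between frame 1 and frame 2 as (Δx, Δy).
(1.1, 2.6)

The cyan circle was at (5.2, 7.6) in frame 1 and (6.3, 10.2) in frame 2.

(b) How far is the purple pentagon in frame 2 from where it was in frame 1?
1.9

The purple pentagon moved from (1.6, 6.9) to (3.3, 6.1), a distance of √(1.7² + 0.8²) ≈ 1.9.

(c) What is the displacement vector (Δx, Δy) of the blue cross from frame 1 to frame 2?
(0.6, 4.7)

The blue cross was at (8.9, 1.7) in frame 1 and (9.5, 6.4) in frame 2.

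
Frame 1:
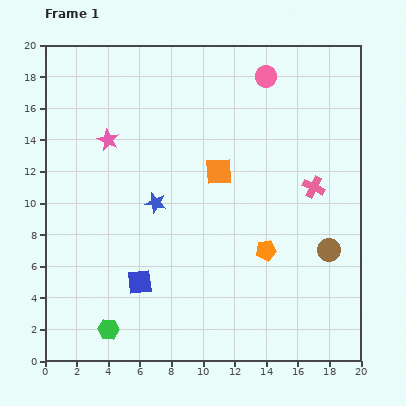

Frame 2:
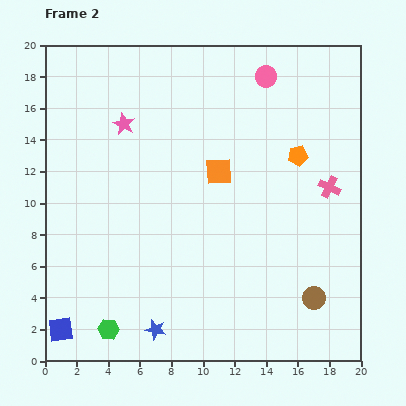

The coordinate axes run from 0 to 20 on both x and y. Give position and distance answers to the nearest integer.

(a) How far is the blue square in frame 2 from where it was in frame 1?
6

The blue square moved from (6, 5) to (1, 2), a distance of √(5² + 3²) ≈ 6.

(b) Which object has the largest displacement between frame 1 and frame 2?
the blue star

(moved 8; next 6)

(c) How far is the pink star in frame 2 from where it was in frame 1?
1

The pink star moved from (4, 14) to (5, 15), a distance of √(1² + 1²) ≈ 1.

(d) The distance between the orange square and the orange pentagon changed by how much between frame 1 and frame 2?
-1

Distance in frame 1: 6. Distance in frame 2: 5.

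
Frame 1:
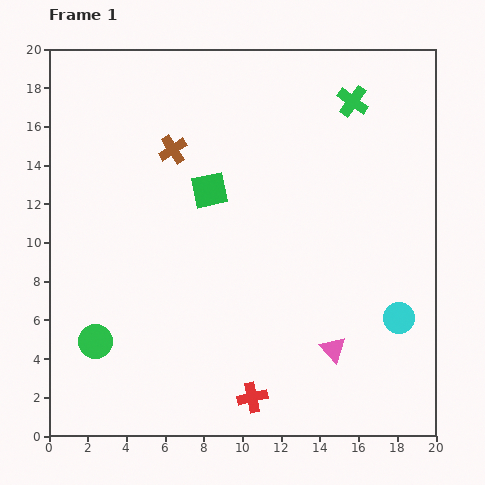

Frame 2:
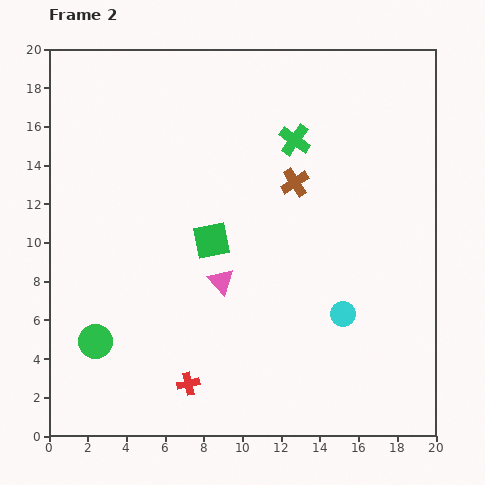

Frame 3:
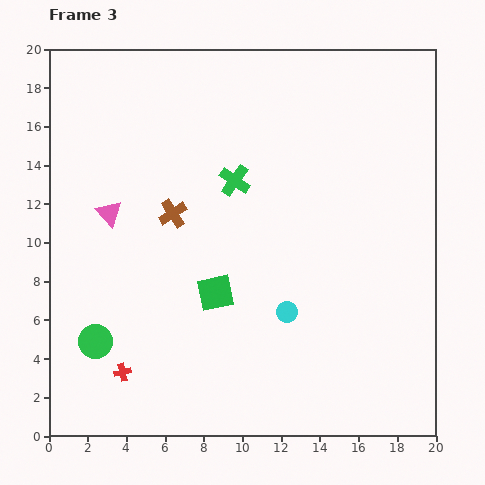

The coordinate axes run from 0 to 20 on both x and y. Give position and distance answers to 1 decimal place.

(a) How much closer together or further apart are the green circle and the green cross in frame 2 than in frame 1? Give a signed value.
-3.6

Distance in frame 1: 18.2. Distance in frame 2: 14.6.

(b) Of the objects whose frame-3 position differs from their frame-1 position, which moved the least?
the brown cross

(moved 3.3)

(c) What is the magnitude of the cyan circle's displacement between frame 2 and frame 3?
2.9

The cyan circle moved from (15.2, 6.3) to (12.3, 6.4), a distance of √(2.9² + 0.1²) ≈ 2.9.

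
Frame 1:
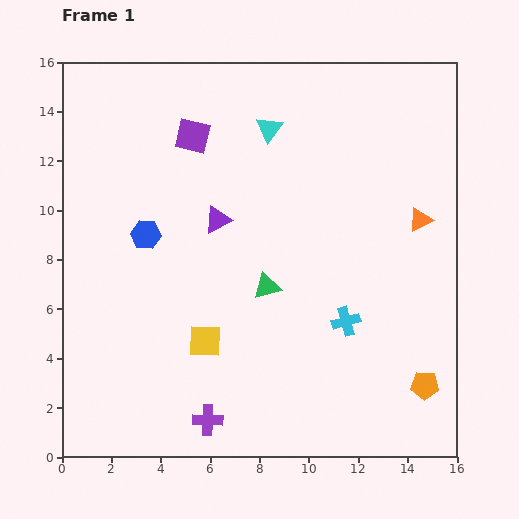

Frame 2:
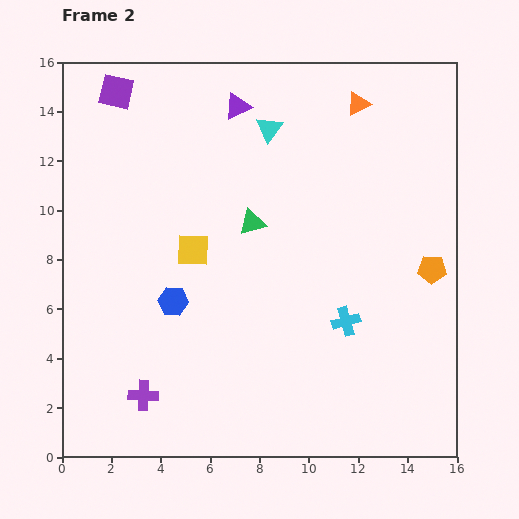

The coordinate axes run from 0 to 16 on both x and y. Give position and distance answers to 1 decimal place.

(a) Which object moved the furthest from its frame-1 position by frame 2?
the orange triangle

(moved 5.3; next 4.7)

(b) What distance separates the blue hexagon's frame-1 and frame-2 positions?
2.9

The blue hexagon moved from (3.4, 9.0) to (4.5, 6.3), a distance of √(1.1² + 2.7²) ≈ 2.9.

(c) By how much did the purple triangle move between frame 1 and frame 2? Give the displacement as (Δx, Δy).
(0.8, 4.6)

The purple triangle was at (6.3, 9.6) in frame 1 and (7.1, 14.2) in frame 2.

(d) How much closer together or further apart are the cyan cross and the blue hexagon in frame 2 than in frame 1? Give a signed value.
-1.8

Distance in frame 1: 8.8. Distance in frame 2: 7.0.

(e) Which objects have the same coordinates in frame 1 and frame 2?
the cyan triangle, the cyan cross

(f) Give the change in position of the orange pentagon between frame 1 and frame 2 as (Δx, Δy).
(0.3, 4.7)

The orange pentagon was at (14.7, 2.9) in frame 1 and (15.0, 7.6) in frame 2.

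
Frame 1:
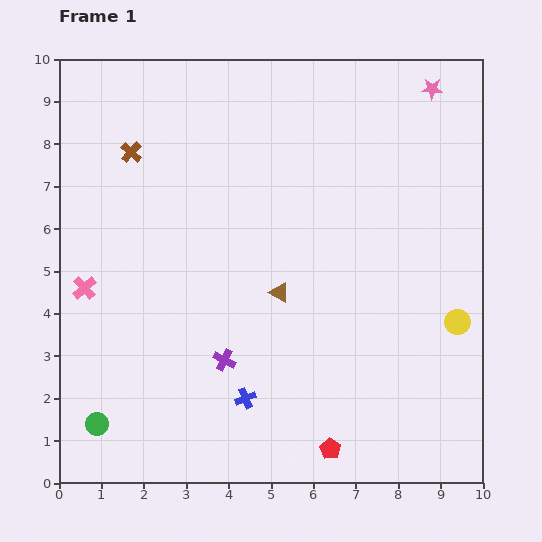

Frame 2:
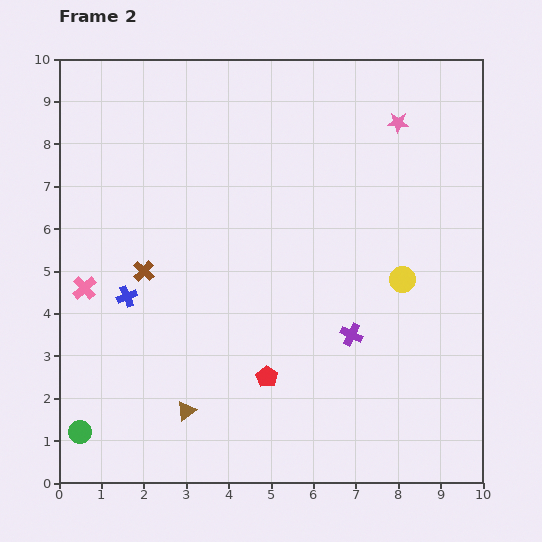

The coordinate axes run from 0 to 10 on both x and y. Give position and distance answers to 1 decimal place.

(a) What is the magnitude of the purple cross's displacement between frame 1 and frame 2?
3.1

The purple cross moved from (3.9, 2.9) to (6.9, 3.5), a distance of √(3.0² + 0.6²) ≈ 3.1.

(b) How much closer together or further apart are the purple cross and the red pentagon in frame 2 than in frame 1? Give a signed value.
-1.1

Distance in frame 1: 3.3. Distance in frame 2: 2.2.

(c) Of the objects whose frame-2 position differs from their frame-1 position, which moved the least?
the green circle

(moved 0.4)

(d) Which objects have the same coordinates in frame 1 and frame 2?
the pink cross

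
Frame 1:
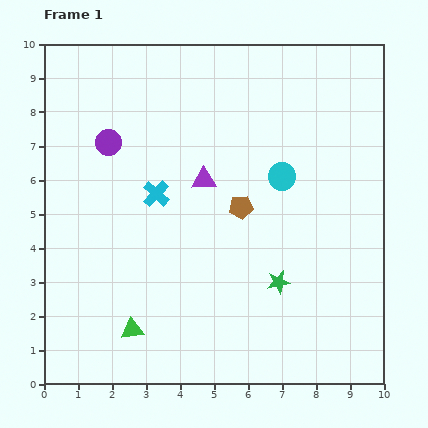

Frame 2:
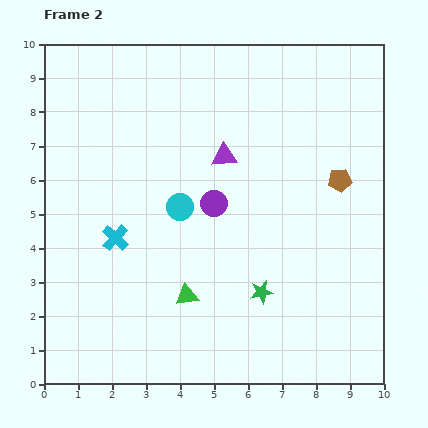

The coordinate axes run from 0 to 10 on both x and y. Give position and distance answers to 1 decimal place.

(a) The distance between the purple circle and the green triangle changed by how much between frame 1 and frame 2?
-2.7

Distance in frame 1: 5.5. Distance in frame 2: 2.8.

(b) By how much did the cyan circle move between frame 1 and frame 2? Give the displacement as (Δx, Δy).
(-3.0, -0.9)

The cyan circle was at (7.0, 6.1) in frame 1 and (4.0, 5.2) in frame 2.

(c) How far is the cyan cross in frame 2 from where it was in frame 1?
1.8

The cyan cross moved from (3.3, 5.6) to (2.1, 4.3), a distance of √(1.2² + 1.3²) ≈ 1.8.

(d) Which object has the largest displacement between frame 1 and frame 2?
the purple circle

(moved 3.6; next 3.1)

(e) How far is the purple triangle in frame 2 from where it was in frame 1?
0.9

The purple triangle moved from (4.7, 6.0) to (5.3, 6.7), a distance of √(0.6² + 0.7²) ≈ 0.9.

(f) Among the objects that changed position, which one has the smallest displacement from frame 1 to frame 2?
the green star

(moved 0.6)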